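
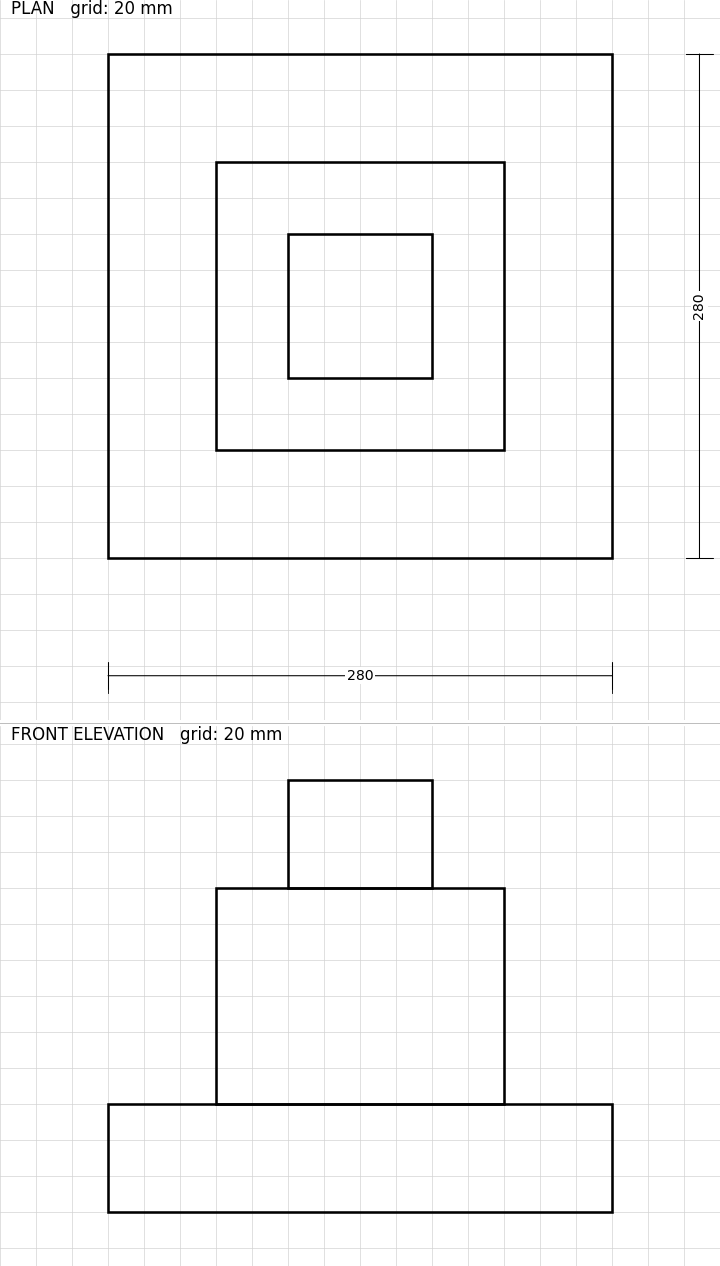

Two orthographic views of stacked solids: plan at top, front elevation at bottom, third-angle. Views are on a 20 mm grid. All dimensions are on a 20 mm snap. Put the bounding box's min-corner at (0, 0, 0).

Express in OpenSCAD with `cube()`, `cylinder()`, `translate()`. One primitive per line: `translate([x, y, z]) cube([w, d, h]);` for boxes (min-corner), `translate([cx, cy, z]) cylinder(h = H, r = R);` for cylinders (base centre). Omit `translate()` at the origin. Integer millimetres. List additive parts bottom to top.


cube([280, 280, 60]);
translate([60, 60, 60]) cube([160, 160, 120]);
translate([100, 100, 180]) cube([80, 80, 60]);


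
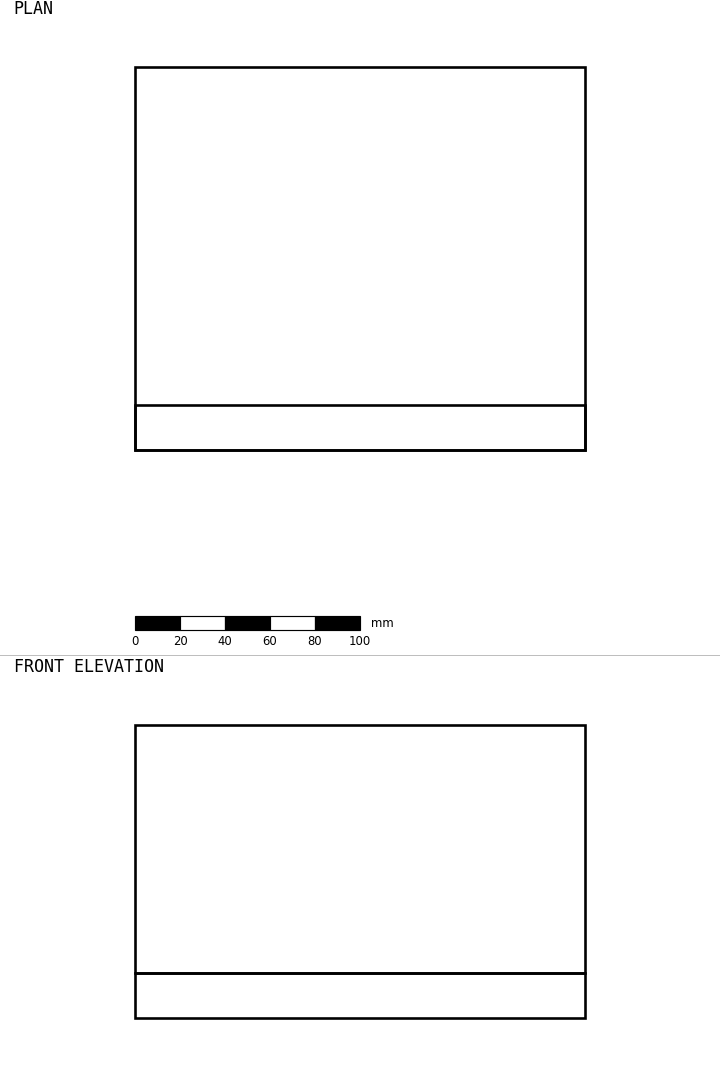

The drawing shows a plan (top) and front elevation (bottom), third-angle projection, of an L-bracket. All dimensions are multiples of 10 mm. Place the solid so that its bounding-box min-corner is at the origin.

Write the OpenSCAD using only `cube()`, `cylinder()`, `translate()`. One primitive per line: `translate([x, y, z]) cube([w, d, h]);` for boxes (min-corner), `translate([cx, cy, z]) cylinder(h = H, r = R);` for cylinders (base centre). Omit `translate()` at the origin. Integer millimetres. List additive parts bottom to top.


cube([200, 170, 20]);
translate([0, 0, 20]) cube([200, 20, 110]);


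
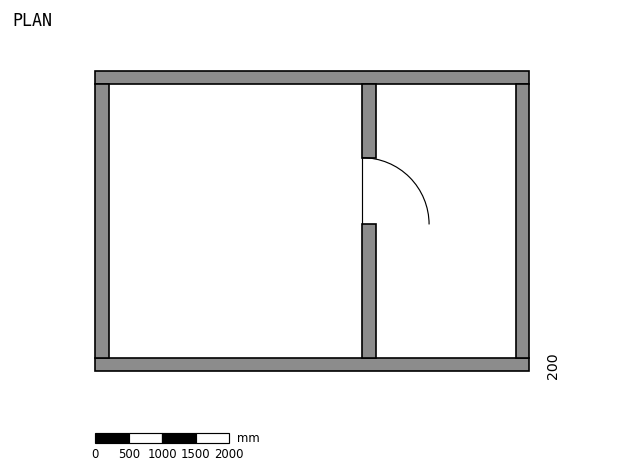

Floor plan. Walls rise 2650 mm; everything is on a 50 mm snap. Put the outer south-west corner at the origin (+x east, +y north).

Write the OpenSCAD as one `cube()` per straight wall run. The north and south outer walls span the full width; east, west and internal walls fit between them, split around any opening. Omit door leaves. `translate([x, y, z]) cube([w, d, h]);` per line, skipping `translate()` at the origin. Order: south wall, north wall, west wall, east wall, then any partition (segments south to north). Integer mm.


cube([6500, 200, 2650]);
translate([0, 4300, 0]) cube([6500, 200, 2650]);
translate([0, 200, 0]) cube([200, 4100, 2650]);
translate([6300, 200, 0]) cube([200, 4100, 2650]);
translate([4000, 200, 0]) cube([200, 2000, 2650]);
translate([4000, 3200, 0]) cube([200, 1100, 2650]);


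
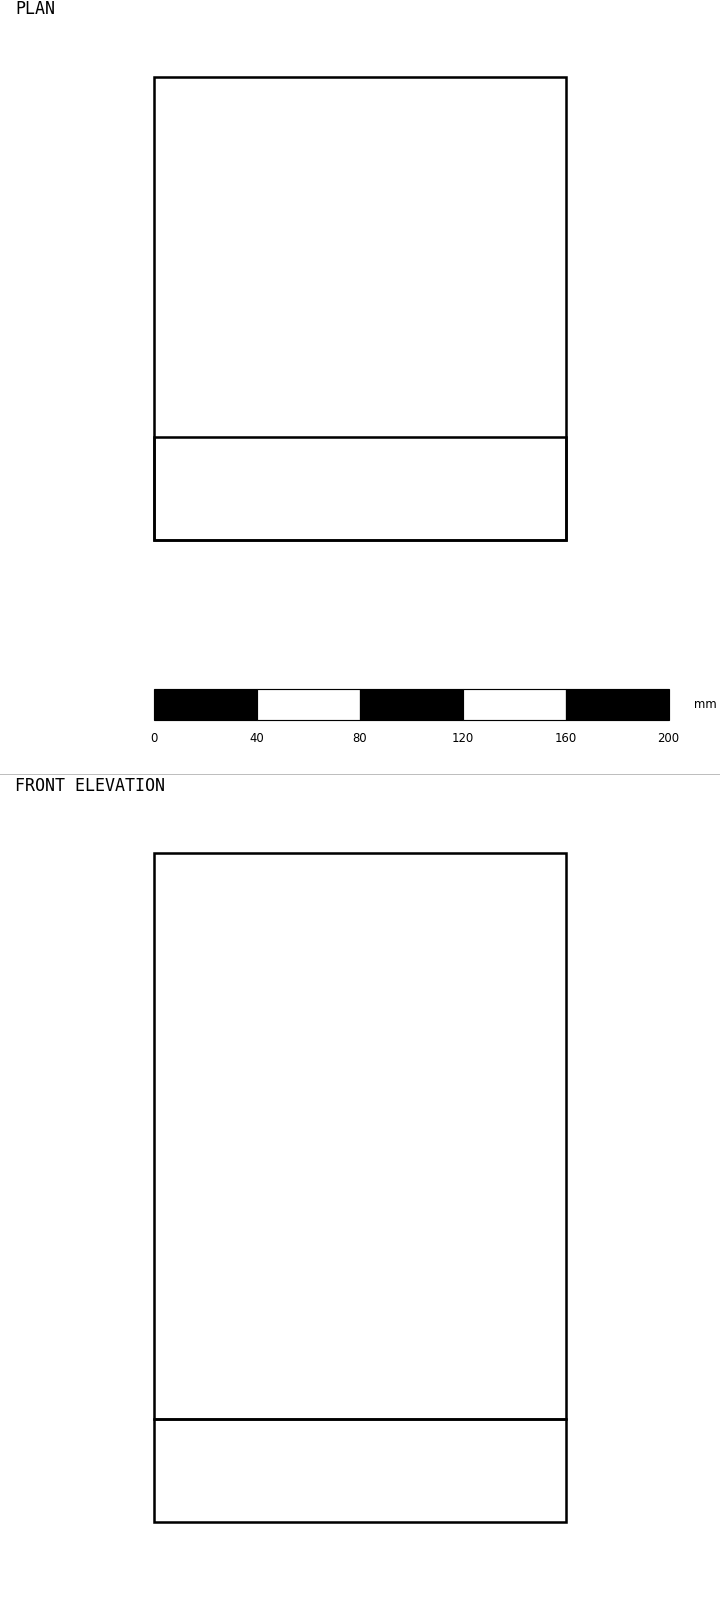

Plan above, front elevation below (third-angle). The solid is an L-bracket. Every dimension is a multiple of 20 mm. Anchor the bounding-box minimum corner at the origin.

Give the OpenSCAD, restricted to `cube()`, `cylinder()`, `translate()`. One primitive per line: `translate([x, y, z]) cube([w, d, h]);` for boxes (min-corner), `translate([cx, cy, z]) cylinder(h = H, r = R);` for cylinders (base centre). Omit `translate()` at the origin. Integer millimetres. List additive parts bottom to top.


cube([160, 180, 40]);
translate([0, 0, 40]) cube([160, 40, 220]);


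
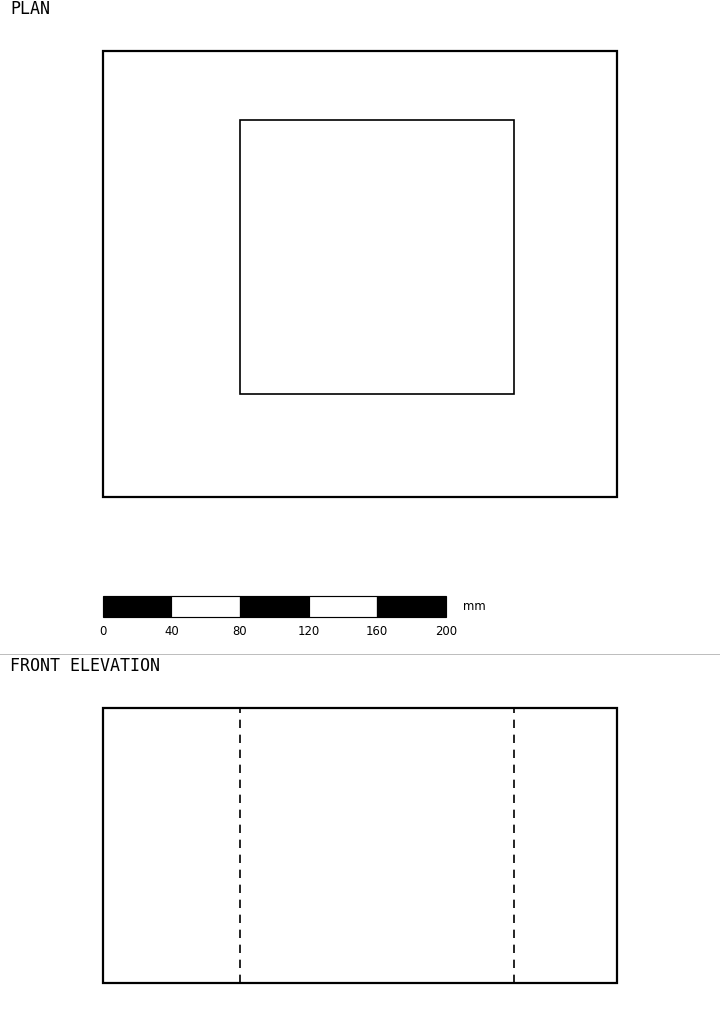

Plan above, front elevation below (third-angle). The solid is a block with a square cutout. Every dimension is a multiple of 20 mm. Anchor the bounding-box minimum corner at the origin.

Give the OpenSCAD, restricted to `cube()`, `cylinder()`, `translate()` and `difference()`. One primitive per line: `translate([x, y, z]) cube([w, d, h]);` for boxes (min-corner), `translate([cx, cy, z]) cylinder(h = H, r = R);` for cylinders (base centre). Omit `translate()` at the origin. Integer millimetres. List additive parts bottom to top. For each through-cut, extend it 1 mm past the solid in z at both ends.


difference() {
  cube([300, 260, 160]);
  translate([80, 60, -1]) cube([160, 160, 162]);
}


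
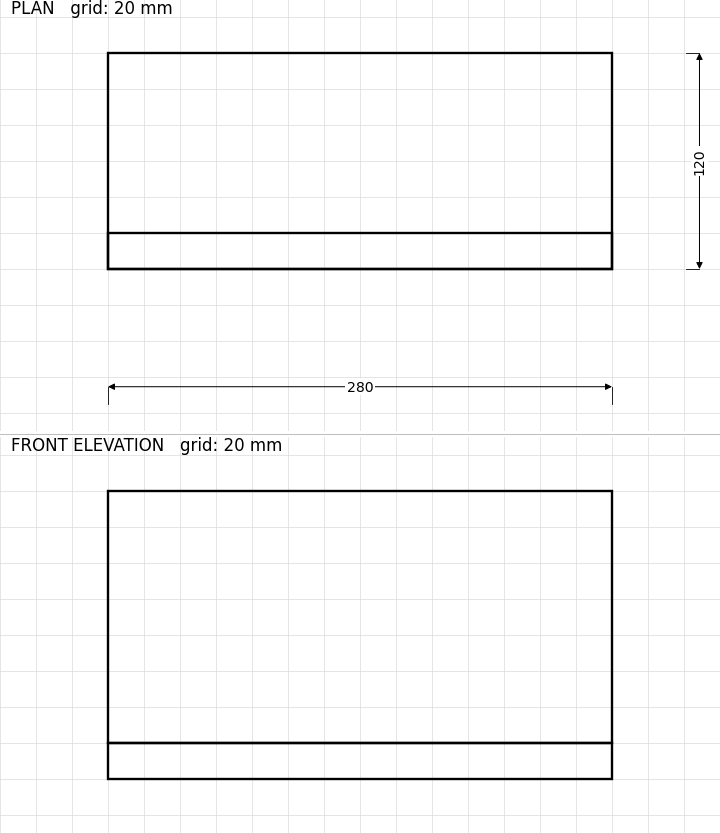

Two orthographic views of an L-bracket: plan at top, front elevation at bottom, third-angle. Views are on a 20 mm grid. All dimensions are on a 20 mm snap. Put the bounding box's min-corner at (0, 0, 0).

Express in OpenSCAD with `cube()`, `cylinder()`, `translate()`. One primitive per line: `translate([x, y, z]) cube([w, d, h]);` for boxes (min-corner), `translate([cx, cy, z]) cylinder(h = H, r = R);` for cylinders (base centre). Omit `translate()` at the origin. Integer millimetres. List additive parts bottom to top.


cube([280, 120, 20]);
translate([0, 0, 20]) cube([280, 20, 140]);


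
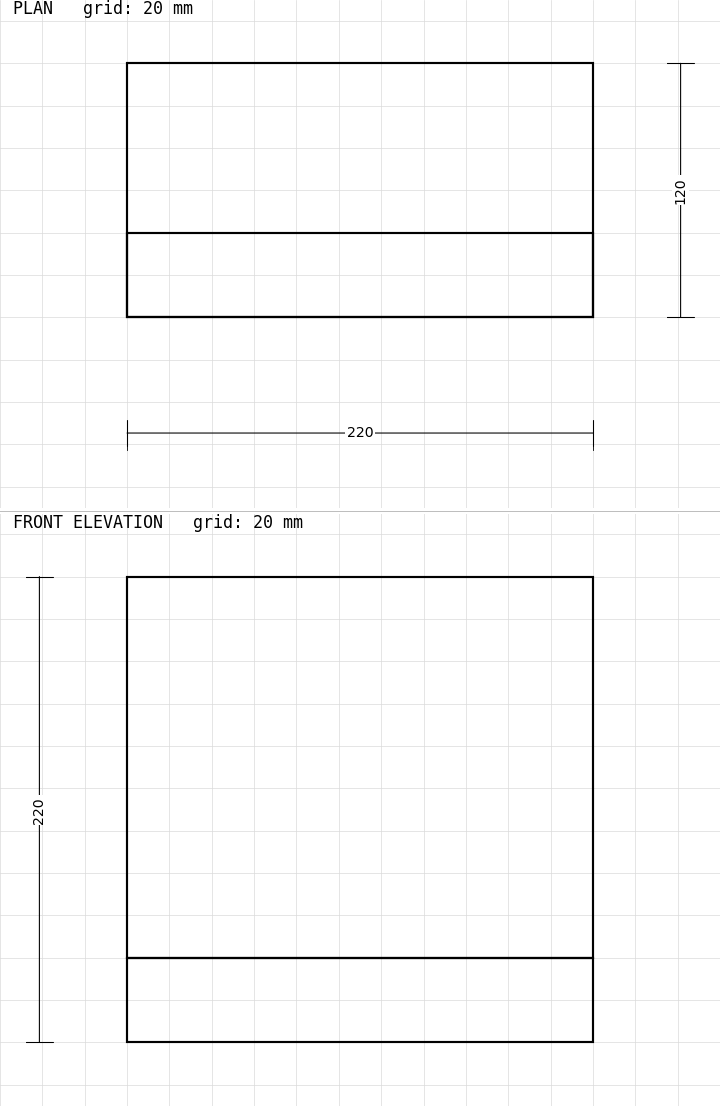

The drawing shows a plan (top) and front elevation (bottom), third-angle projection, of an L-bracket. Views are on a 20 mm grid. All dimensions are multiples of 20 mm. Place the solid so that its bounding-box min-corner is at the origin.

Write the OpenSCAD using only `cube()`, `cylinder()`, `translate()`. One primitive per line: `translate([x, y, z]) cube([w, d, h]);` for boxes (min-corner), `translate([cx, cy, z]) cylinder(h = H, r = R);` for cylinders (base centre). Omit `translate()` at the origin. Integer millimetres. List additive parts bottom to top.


cube([220, 120, 40]);
translate([0, 0, 40]) cube([220, 40, 180]);


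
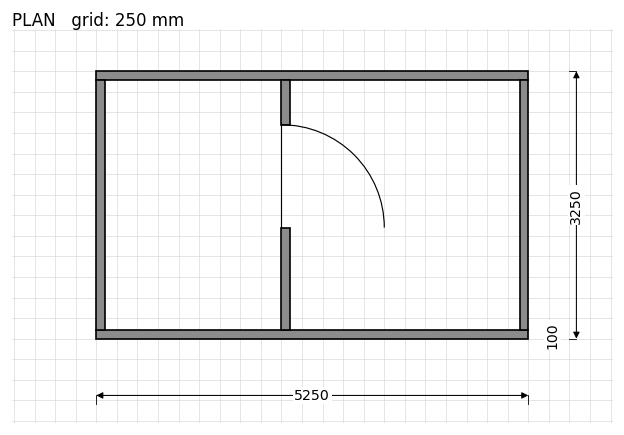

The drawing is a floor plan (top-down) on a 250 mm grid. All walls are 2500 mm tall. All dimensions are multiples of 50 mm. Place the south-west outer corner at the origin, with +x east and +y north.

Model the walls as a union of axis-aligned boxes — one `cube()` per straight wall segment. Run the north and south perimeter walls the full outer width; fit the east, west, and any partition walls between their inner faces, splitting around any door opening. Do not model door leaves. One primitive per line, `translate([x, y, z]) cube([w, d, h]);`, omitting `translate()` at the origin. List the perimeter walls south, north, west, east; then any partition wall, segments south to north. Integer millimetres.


cube([5250, 100, 2500]);
translate([0, 3150, 0]) cube([5250, 100, 2500]);
translate([0, 100, 0]) cube([100, 3050, 2500]);
translate([5150, 100, 0]) cube([100, 3050, 2500]);
translate([2250, 100, 0]) cube([100, 1250, 2500]);
translate([2250, 2600, 0]) cube([100, 550, 2500]);


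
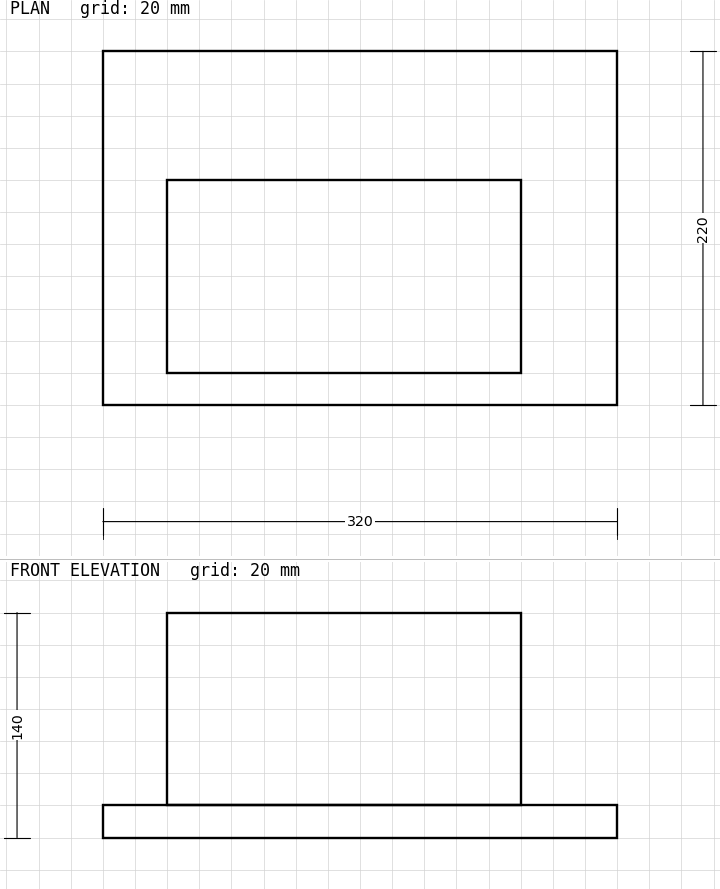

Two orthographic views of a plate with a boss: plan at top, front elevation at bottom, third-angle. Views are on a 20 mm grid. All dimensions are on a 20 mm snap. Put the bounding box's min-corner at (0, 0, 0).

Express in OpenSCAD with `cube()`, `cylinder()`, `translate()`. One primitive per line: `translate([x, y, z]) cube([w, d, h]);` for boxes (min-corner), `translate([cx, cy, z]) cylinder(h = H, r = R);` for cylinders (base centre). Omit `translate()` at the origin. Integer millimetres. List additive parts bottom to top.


cube([320, 220, 20]);
translate([40, 20, 20]) cube([220, 120, 120]);


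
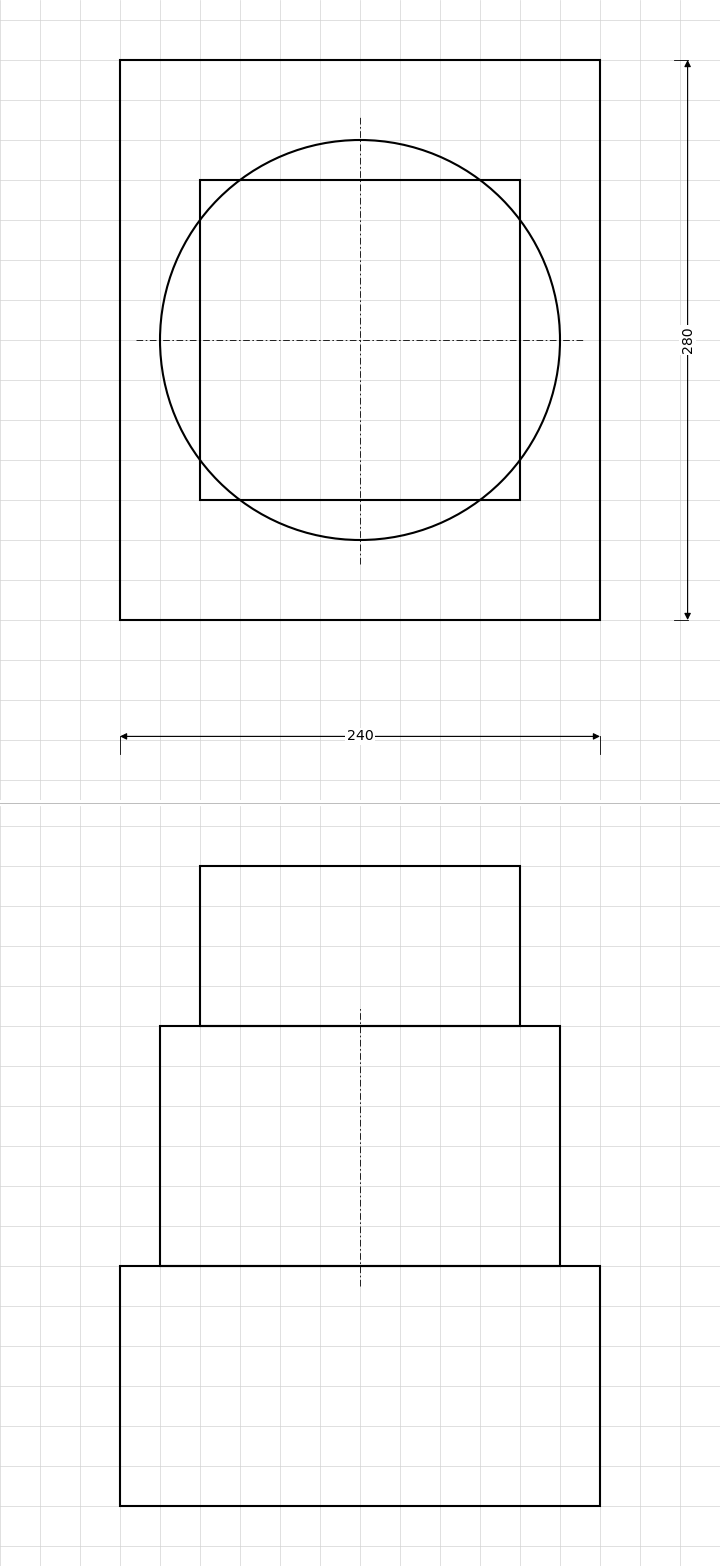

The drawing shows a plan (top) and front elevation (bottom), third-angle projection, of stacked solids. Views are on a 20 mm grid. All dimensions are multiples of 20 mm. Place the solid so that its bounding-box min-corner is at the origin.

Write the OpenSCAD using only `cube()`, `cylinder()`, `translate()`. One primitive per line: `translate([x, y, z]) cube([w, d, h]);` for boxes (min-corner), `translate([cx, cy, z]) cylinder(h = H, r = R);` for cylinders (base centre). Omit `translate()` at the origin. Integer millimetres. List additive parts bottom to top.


cube([240, 280, 120]);
translate([120, 140, 120]) cylinder(h = 120, r = 100);
translate([40, 60, 240]) cube([160, 160, 80]);


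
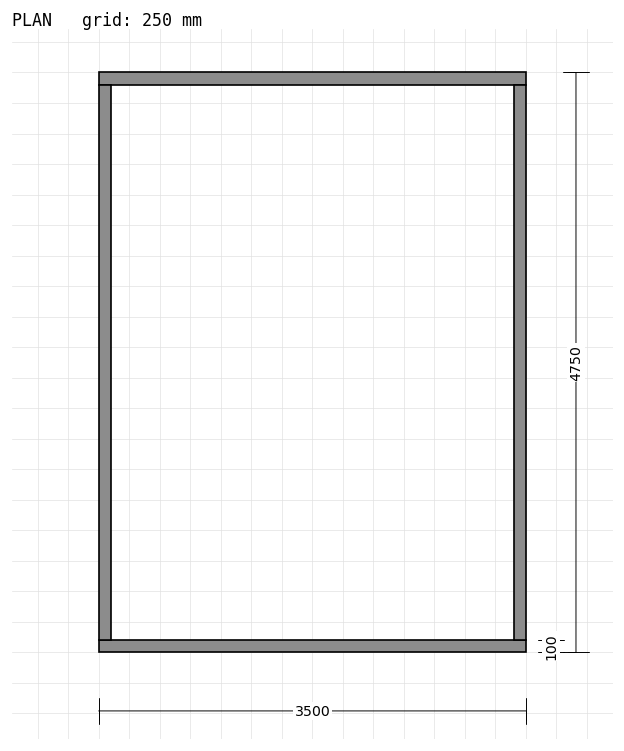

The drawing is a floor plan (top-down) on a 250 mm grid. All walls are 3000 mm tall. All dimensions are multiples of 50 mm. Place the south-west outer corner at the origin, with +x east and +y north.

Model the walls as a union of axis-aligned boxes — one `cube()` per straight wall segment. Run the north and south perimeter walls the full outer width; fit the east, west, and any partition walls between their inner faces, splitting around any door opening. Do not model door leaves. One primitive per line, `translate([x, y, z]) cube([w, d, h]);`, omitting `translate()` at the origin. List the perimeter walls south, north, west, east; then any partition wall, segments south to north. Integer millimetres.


cube([3500, 100, 3000]);
translate([0, 4650, 0]) cube([3500, 100, 3000]);
translate([0, 100, 0]) cube([100, 4550, 3000]);
translate([3400, 100, 0]) cube([100, 4550, 3000]);


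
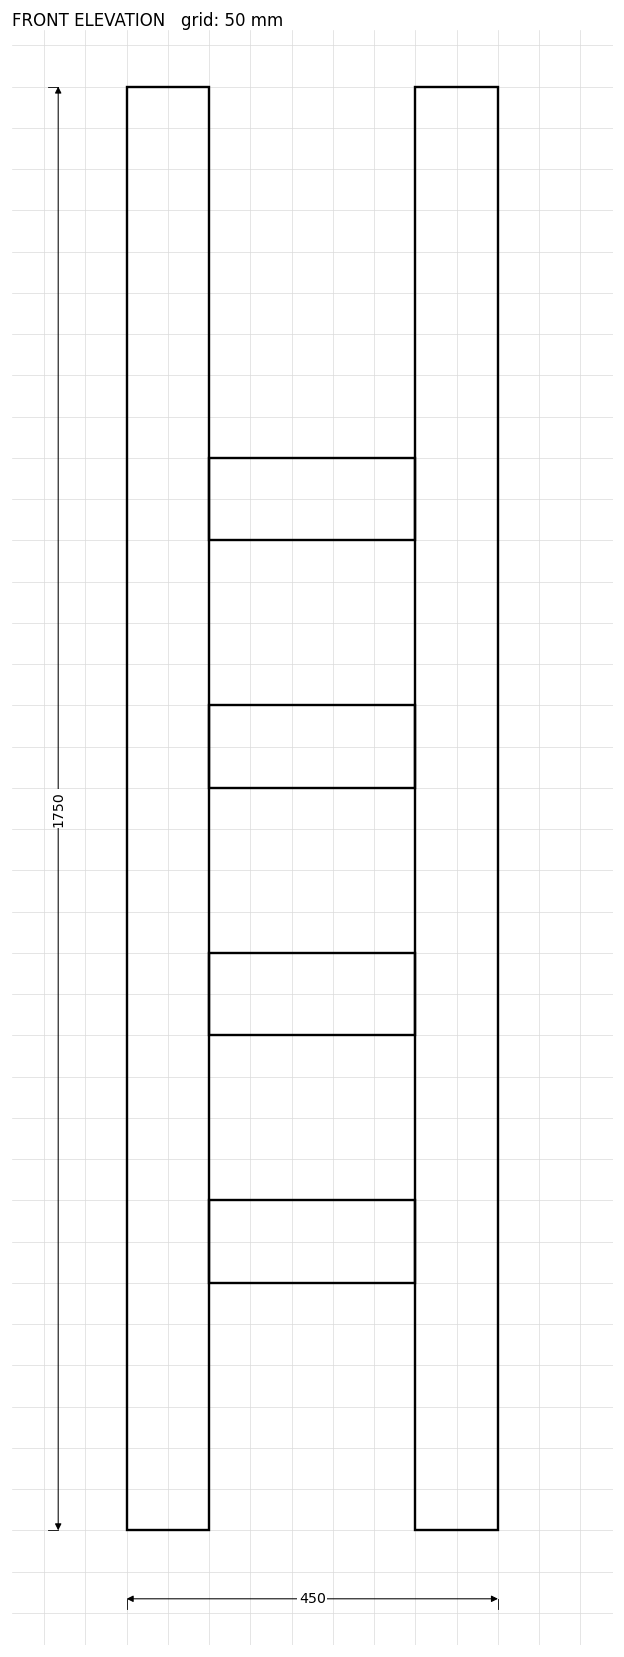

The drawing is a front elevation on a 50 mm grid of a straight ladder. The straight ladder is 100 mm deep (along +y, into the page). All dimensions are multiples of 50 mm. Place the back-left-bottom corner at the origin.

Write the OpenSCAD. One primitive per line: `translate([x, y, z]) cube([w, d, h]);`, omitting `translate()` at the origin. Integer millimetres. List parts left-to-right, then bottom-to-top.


cube([100, 100, 1750]);
translate([100, 0, 300]) cube([250, 100, 100]);
translate([100, 0, 600]) cube([250, 100, 100]);
translate([100, 0, 900]) cube([250, 100, 100]);
translate([100, 0, 1200]) cube([250, 100, 100]);
translate([350, 0, 0]) cube([100, 100, 1750]);


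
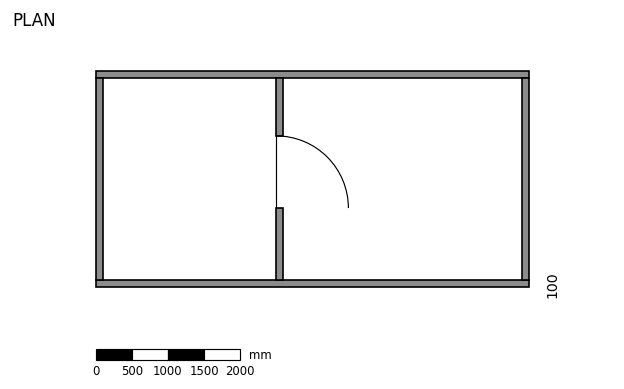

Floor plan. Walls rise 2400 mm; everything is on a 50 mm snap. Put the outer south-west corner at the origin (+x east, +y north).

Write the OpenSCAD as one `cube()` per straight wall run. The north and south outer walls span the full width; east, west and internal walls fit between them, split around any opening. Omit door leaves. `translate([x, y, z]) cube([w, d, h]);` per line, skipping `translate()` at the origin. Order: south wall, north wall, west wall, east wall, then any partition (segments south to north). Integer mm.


cube([6000, 100, 2400]);
translate([0, 2900, 0]) cube([6000, 100, 2400]);
translate([0, 100, 0]) cube([100, 2800, 2400]);
translate([5900, 100, 0]) cube([100, 2800, 2400]);
translate([2500, 100, 0]) cube([100, 1000, 2400]);
translate([2500, 2100, 0]) cube([100, 800, 2400]);


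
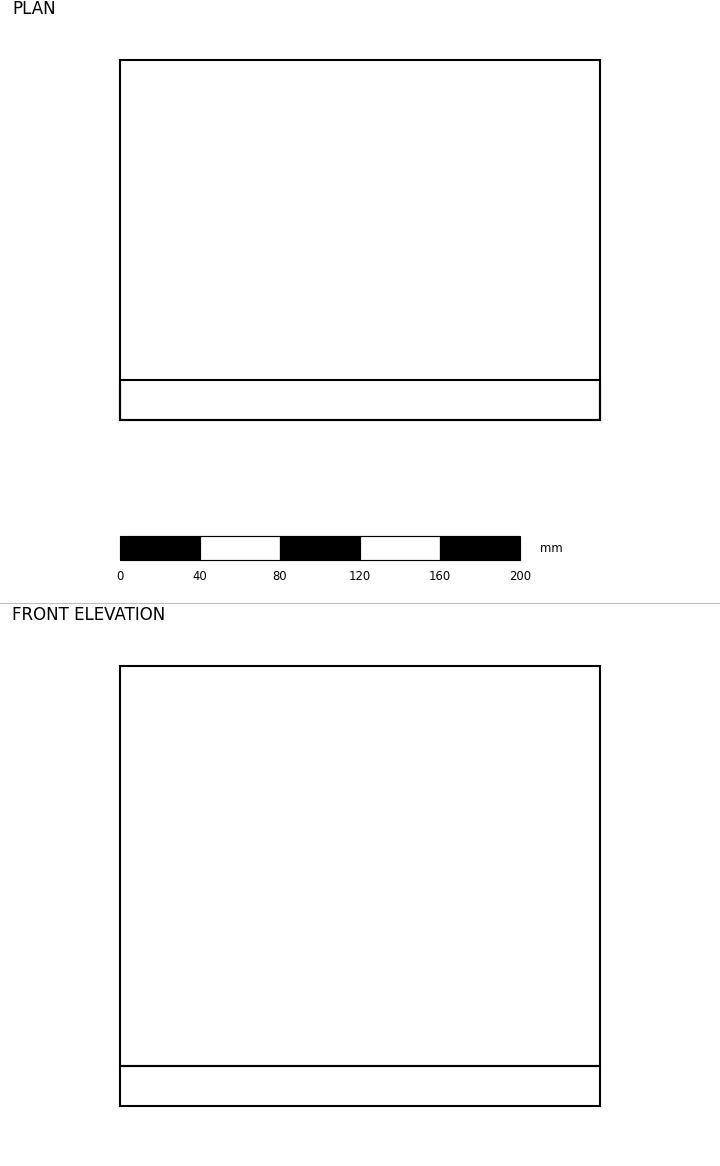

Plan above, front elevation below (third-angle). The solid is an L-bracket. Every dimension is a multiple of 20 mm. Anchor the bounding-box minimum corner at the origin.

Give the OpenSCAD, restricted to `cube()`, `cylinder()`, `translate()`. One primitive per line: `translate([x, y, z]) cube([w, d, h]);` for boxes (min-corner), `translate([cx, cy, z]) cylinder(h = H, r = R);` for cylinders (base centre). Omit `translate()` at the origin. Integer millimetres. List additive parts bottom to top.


cube([240, 180, 20]);
translate([0, 0, 20]) cube([240, 20, 200]);


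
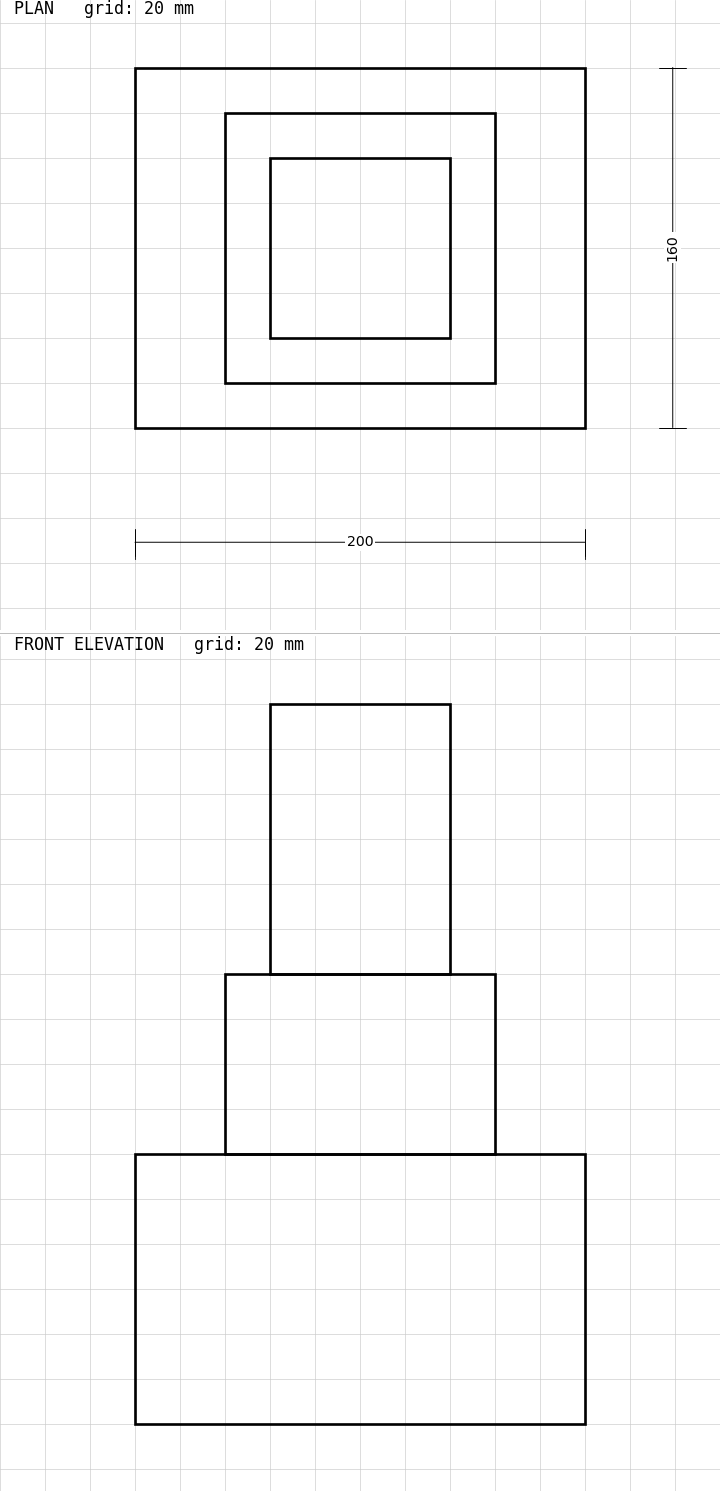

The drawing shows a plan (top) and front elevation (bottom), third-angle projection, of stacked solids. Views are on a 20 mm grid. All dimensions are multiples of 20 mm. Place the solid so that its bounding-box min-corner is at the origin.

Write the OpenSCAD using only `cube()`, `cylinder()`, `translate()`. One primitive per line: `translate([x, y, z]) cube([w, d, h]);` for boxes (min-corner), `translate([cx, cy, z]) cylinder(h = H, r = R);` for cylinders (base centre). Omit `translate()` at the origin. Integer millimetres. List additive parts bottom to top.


cube([200, 160, 120]);
translate([40, 20, 120]) cube([120, 120, 80]);
translate([60, 40, 200]) cube([80, 80, 120]);


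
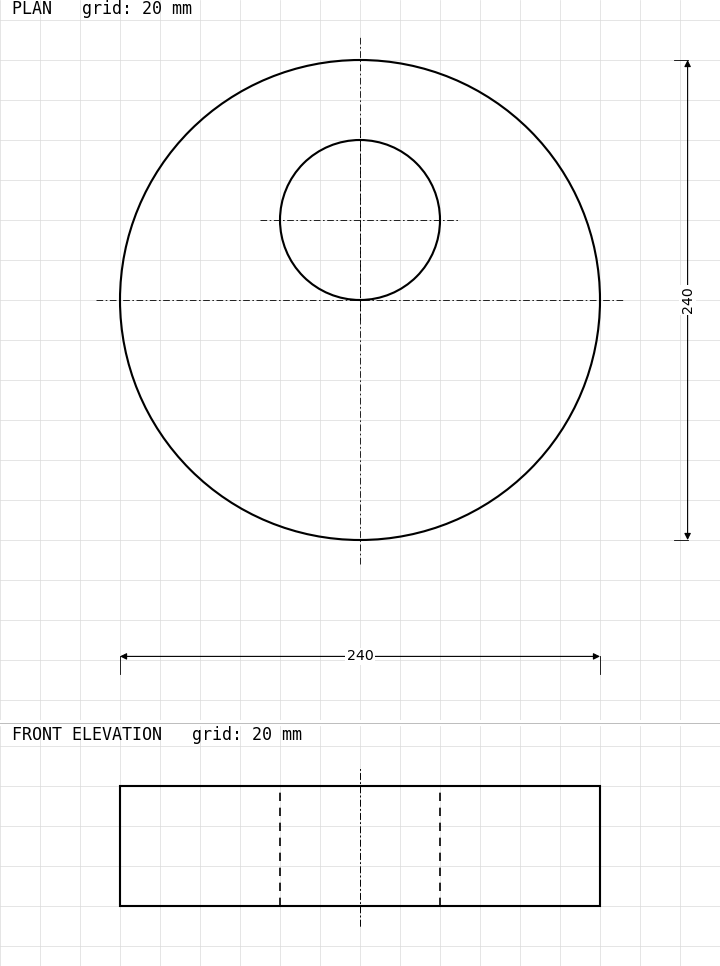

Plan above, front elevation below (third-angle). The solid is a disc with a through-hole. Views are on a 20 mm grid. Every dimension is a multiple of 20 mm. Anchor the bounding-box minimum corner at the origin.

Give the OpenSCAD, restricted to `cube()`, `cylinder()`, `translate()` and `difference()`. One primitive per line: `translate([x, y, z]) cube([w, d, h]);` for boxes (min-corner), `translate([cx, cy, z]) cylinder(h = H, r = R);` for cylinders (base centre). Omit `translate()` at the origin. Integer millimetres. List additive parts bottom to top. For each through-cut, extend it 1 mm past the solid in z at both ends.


difference() {
  translate([120, 120, 0]) cylinder(h = 60, r = 120);
  translate([120, 160, -1]) cylinder(h = 62, r = 40);
}


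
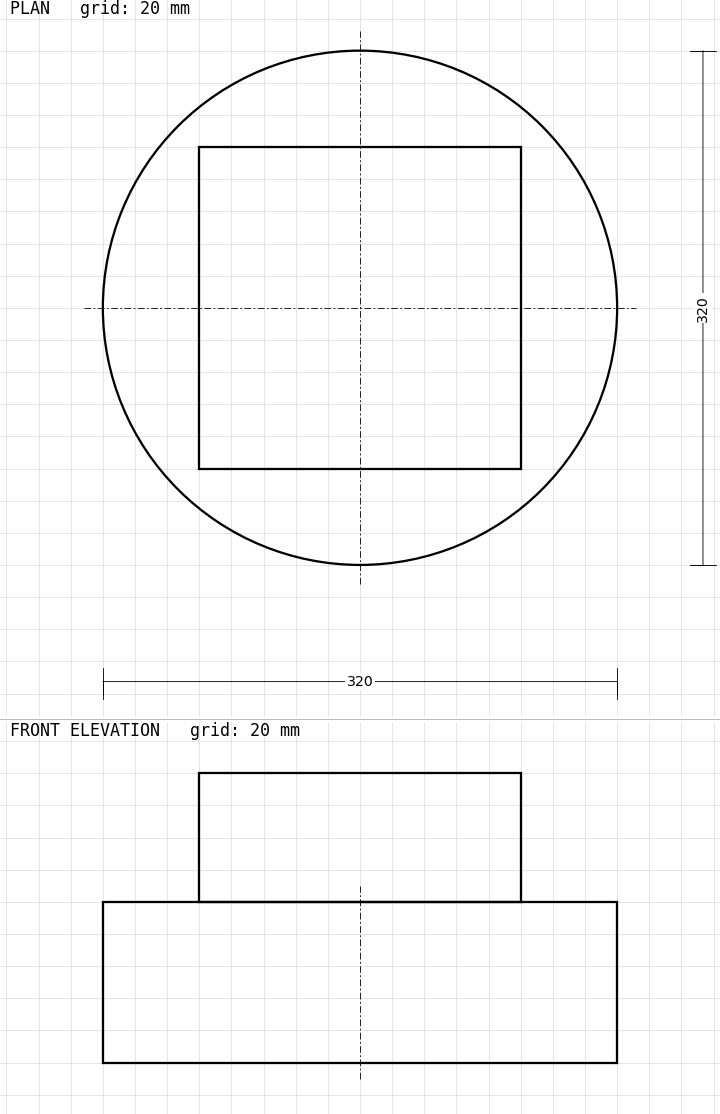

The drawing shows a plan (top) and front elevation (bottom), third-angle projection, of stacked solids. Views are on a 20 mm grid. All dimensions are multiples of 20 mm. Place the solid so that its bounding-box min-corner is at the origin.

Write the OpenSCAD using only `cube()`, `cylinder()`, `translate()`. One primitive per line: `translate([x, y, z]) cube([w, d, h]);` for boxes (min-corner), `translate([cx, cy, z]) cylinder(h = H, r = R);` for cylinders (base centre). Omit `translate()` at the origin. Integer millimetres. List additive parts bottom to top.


translate([160, 160, 0]) cylinder(h = 100, r = 160);
translate([60, 60, 100]) cube([200, 200, 80]);


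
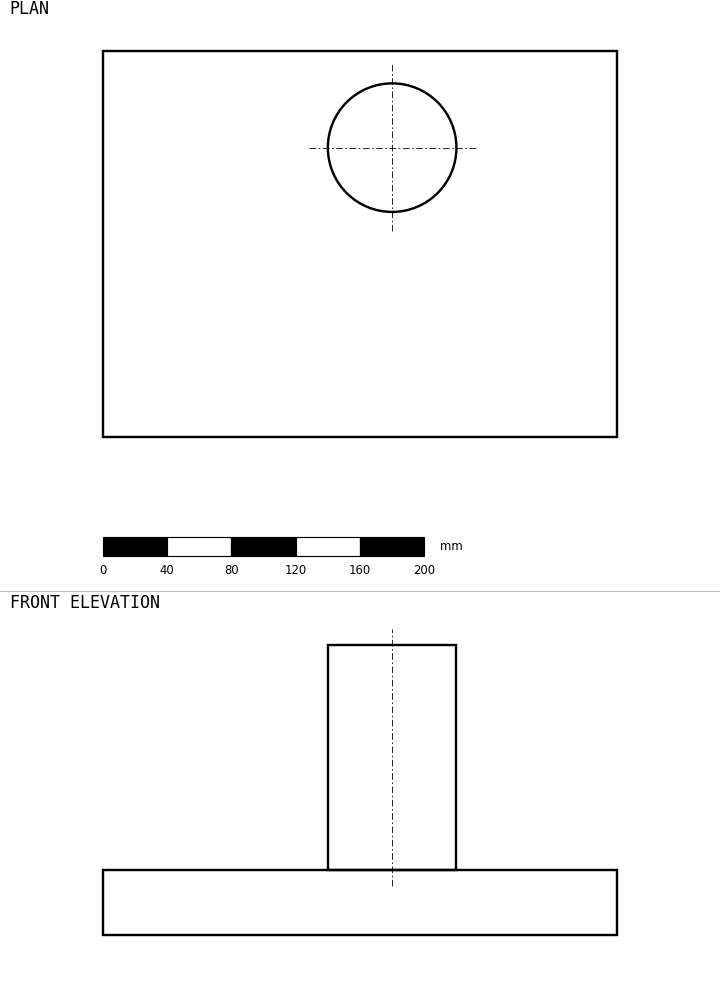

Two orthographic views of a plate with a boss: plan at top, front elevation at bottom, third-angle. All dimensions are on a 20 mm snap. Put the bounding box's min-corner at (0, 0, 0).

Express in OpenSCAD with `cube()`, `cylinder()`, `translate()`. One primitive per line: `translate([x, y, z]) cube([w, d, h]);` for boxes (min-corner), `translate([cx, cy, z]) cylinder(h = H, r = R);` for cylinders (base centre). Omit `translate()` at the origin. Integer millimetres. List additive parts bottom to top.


cube([320, 240, 40]);
translate([180, 180, 40]) cylinder(h = 140, r = 40);


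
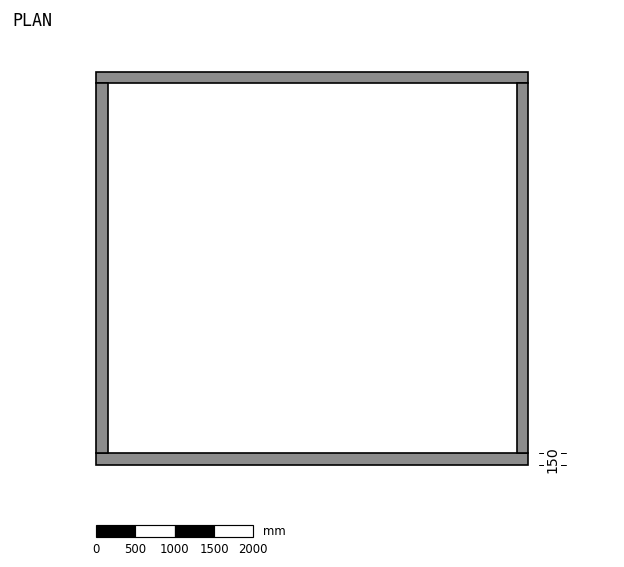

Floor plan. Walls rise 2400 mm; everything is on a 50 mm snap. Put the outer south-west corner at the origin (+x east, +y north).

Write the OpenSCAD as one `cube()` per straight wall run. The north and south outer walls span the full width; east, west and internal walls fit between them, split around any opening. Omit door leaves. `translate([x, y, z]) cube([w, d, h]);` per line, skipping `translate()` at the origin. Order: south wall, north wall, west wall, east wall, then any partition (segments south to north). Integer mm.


cube([5500, 150, 2400]);
translate([0, 4850, 0]) cube([5500, 150, 2400]);
translate([0, 150, 0]) cube([150, 4700, 2400]);
translate([5350, 150, 0]) cube([150, 4700, 2400]);


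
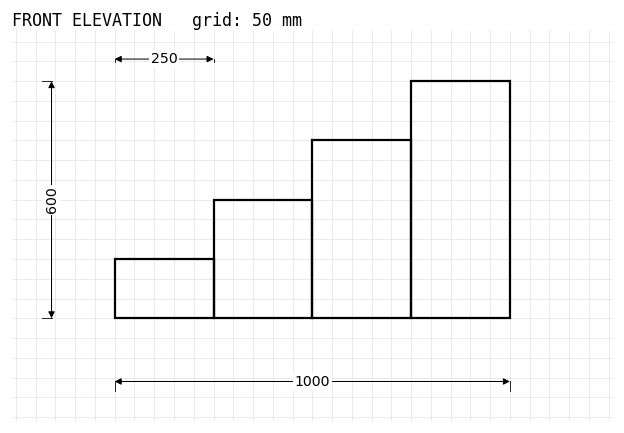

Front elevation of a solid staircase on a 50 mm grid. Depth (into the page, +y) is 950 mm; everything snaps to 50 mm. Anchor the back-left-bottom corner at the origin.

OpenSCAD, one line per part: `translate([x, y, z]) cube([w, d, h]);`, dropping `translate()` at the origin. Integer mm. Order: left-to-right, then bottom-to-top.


cube([250, 950, 150]);
translate([250, 0, 0]) cube([250, 950, 300]);
translate([500, 0, 0]) cube([250, 950, 450]);
translate([750, 0, 0]) cube([250, 950, 600]);


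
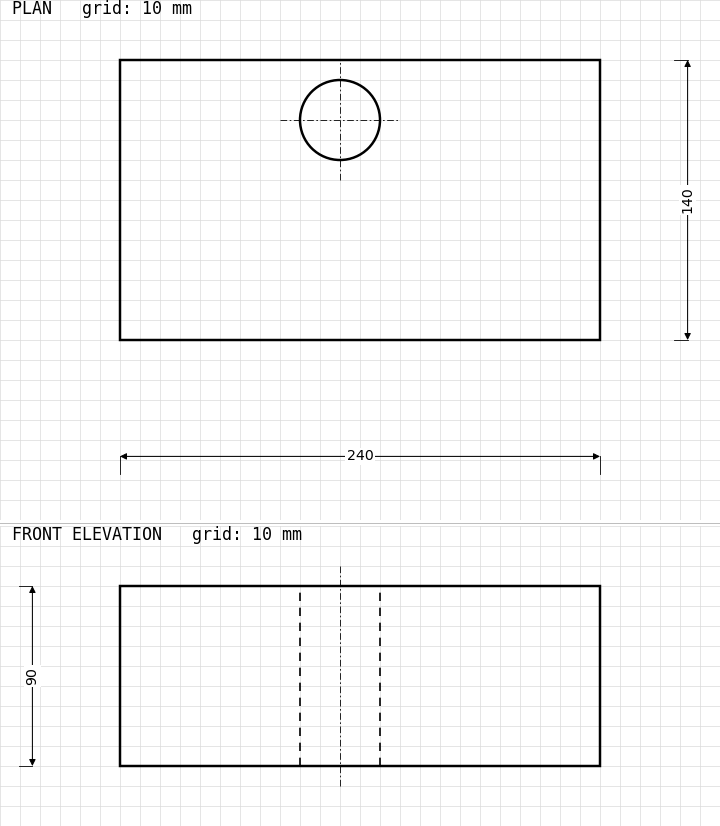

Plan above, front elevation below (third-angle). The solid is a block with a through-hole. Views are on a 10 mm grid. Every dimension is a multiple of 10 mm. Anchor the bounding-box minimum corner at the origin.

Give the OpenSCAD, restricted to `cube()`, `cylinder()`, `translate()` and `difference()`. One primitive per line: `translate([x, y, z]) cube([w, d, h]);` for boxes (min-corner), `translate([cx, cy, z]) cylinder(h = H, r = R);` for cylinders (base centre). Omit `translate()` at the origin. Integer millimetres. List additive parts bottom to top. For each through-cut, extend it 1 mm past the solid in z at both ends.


difference() {
  cube([240, 140, 90]);
  translate([110, 110, -1]) cylinder(h = 92, r = 20);
}


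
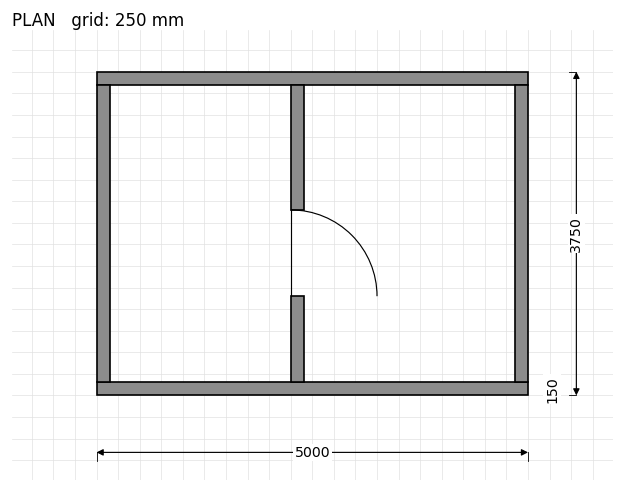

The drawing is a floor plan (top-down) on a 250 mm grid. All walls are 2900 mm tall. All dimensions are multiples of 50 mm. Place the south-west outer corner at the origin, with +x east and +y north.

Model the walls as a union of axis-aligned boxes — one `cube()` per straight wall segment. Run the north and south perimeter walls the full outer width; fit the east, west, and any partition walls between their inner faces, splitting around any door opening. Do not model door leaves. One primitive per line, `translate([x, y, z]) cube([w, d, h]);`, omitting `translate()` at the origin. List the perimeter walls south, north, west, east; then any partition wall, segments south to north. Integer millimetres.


cube([5000, 150, 2900]);
translate([0, 3600, 0]) cube([5000, 150, 2900]);
translate([0, 150, 0]) cube([150, 3450, 2900]);
translate([4850, 150, 0]) cube([150, 3450, 2900]);
translate([2250, 150, 0]) cube([150, 1000, 2900]);
translate([2250, 2150, 0]) cube([150, 1450, 2900]);


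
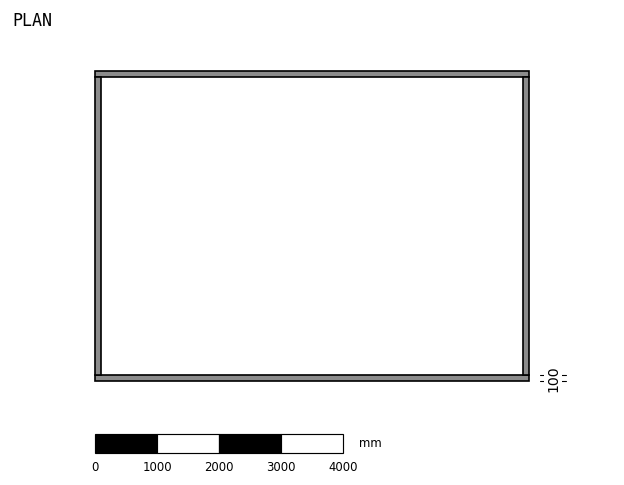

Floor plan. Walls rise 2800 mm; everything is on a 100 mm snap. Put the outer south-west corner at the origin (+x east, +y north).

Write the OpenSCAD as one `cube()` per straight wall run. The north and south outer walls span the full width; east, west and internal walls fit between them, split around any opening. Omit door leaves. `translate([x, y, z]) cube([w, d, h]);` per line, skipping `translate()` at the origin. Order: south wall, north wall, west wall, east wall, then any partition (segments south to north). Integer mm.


cube([7000, 100, 2800]);
translate([0, 4900, 0]) cube([7000, 100, 2800]);
translate([0, 100, 0]) cube([100, 4800, 2800]);
translate([6900, 100, 0]) cube([100, 4800, 2800]);


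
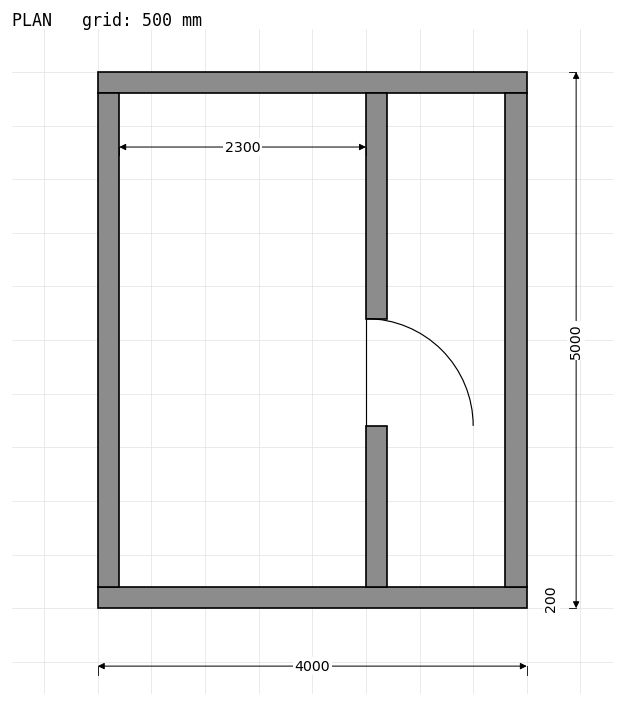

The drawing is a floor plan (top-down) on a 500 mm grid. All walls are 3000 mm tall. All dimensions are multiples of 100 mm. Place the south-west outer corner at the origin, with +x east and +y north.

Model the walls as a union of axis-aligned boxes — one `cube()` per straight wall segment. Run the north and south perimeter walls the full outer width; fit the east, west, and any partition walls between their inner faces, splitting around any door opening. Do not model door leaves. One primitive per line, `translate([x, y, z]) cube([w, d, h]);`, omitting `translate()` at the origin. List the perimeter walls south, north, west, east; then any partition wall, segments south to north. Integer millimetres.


cube([4000, 200, 3000]);
translate([0, 4800, 0]) cube([4000, 200, 3000]);
translate([0, 200, 0]) cube([200, 4600, 3000]);
translate([3800, 200, 0]) cube([200, 4600, 3000]);
translate([2500, 200, 0]) cube([200, 1500, 3000]);
translate([2500, 2700, 0]) cube([200, 2100, 3000]);


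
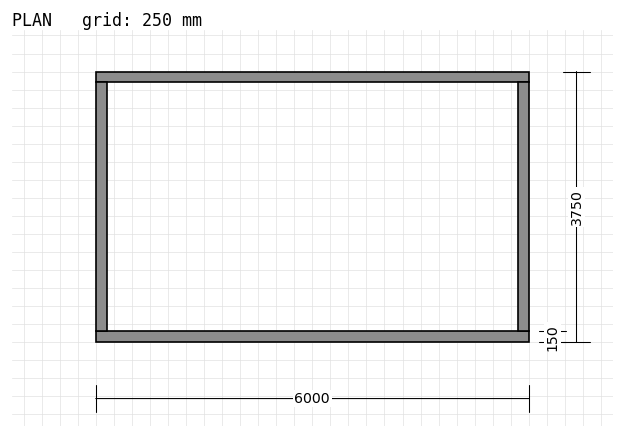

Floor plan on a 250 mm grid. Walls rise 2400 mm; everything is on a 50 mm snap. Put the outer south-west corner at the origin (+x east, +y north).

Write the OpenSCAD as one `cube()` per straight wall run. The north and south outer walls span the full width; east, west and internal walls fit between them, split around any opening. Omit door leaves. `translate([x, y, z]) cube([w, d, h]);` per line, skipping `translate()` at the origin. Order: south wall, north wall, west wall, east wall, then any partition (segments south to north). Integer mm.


cube([6000, 150, 2400]);
translate([0, 3600, 0]) cube([6000, 150, 2400]);
translate([0, 150, 0]) cube([150, 3450, 2400]);
translate([5850, 150, 0]) cube([150, 3450, 2400]);


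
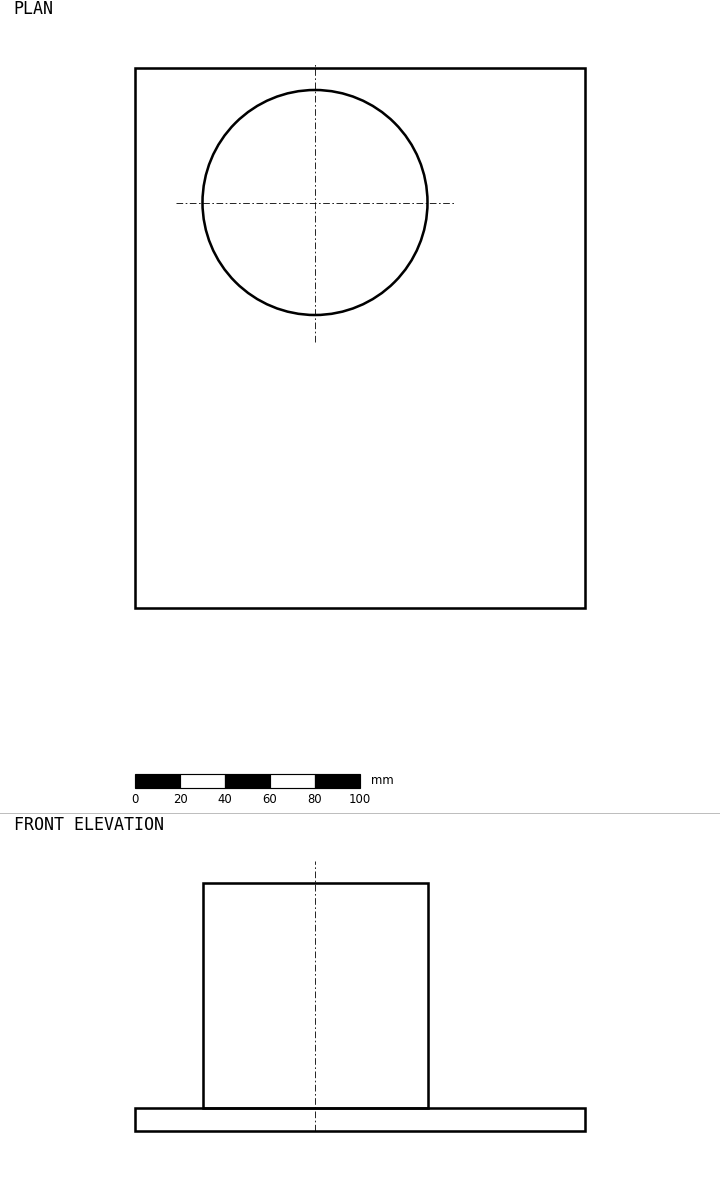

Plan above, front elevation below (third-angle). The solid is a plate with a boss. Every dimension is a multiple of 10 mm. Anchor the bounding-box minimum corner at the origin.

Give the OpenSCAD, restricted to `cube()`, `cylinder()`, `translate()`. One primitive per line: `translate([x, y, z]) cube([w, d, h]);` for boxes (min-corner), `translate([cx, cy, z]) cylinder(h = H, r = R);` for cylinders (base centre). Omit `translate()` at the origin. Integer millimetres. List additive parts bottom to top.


cube([200, 240, 10]);
translate([80, 180, 10]) cylinder(h = 100, r = 50);


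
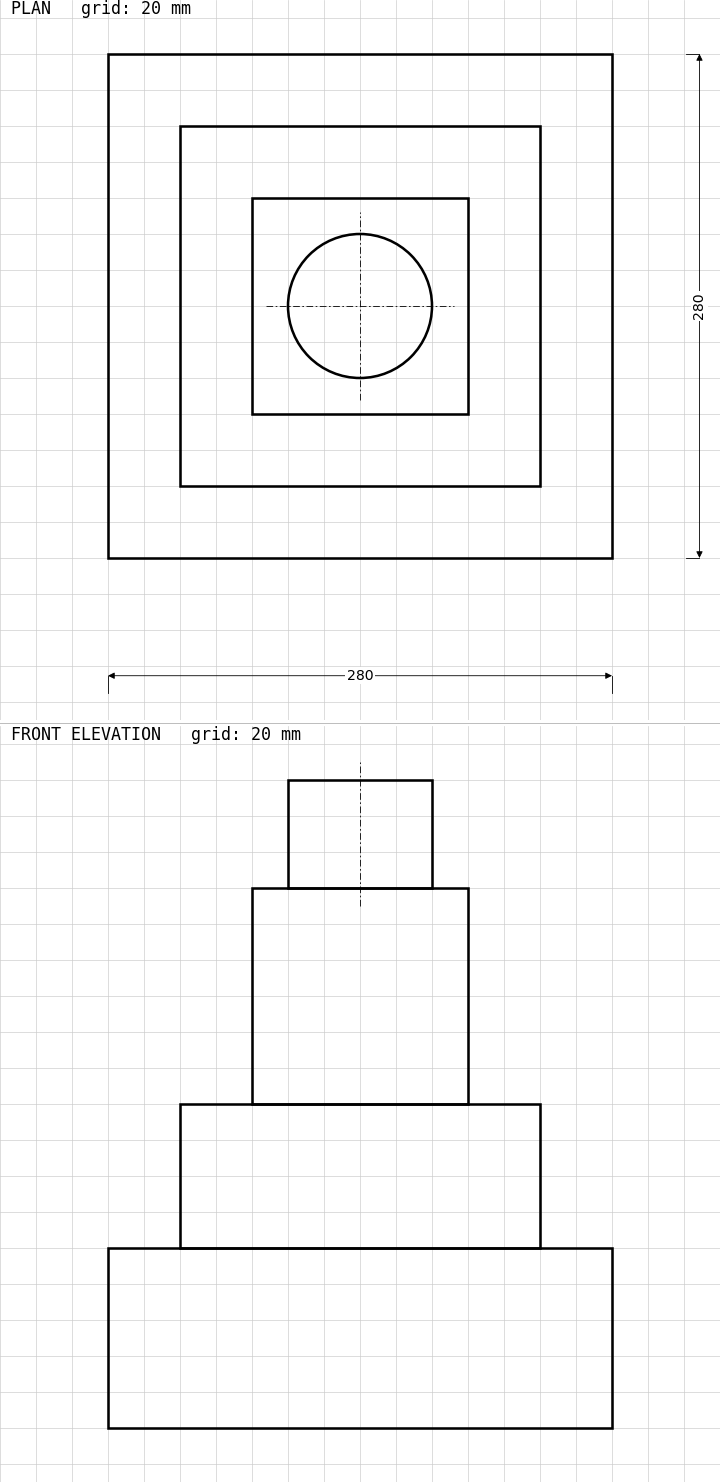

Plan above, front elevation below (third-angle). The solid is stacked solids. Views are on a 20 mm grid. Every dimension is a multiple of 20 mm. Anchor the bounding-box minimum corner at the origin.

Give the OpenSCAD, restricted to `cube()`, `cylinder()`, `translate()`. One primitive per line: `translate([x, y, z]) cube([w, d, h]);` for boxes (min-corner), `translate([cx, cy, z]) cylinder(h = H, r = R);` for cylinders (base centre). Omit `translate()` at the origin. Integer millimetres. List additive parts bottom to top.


cube([280, 280, 100]);
translate([40, 40, 100]) cube([200, 200, 80]);
translate([80, 80, 180]) cube([120, 120, 120]);
translate([140, 140, 300]) cylinder(h = 60, r = 40);


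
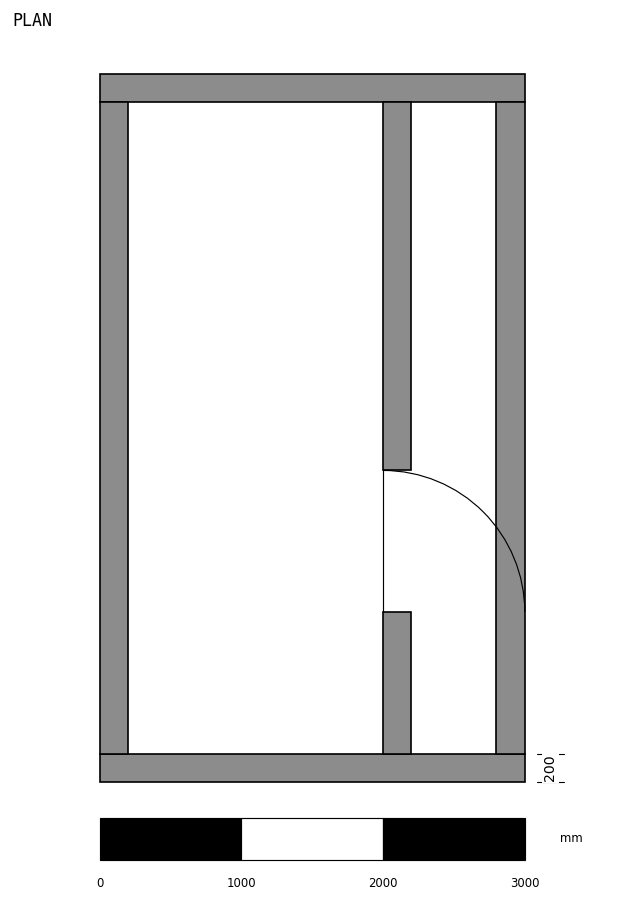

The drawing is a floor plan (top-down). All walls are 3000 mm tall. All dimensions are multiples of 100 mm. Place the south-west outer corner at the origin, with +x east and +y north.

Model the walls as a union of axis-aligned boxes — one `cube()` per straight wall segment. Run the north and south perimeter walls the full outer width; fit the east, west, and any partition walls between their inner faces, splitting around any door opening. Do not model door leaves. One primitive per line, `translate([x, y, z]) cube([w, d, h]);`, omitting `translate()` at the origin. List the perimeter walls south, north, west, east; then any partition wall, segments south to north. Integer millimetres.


cube([3000, 200, 3000]);
translate([0, 4800, 0]) cube([3000, 200, 3000]);
translate([0, 200, 0]) cube([200, 4600, 3000]);
translate([2800, 200, 0]) cube([200, 4600, 3000]);
translate([2000, 200, 0]) cube([200, 1000, 3000]);
translate([2000, 2200, 0]) cube([200, 2600, 3000]);


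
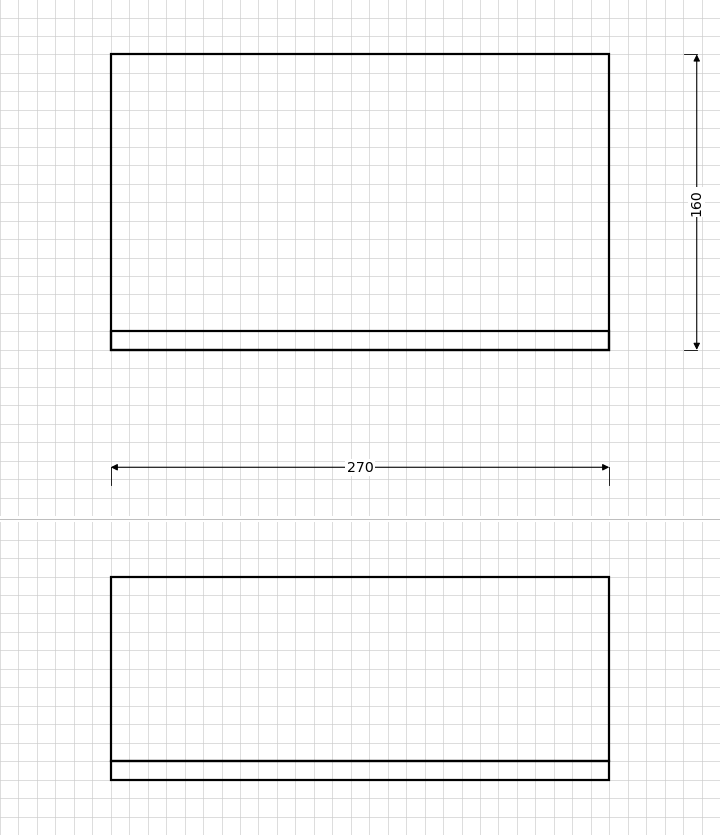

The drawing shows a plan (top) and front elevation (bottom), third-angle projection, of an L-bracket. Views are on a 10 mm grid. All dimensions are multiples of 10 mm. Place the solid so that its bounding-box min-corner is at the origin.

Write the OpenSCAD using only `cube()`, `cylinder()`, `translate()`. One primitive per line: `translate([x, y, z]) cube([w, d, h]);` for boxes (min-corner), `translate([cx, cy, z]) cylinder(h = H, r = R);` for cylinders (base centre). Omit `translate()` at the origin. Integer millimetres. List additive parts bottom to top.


cube([270, 160, 10]);
translate([0, 0, 10]) cube([270, 10, 100]);


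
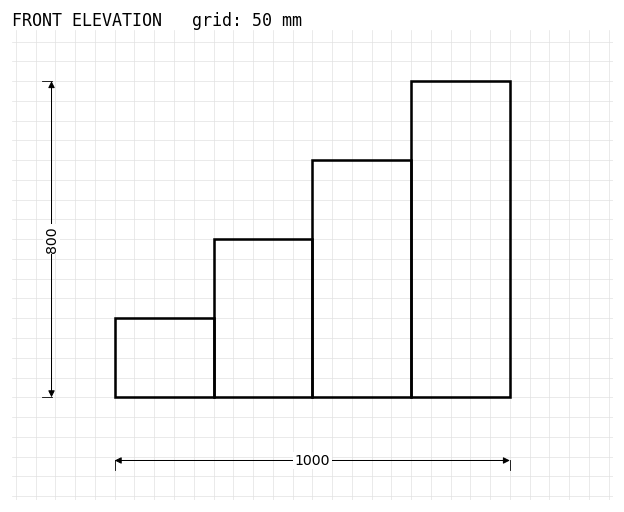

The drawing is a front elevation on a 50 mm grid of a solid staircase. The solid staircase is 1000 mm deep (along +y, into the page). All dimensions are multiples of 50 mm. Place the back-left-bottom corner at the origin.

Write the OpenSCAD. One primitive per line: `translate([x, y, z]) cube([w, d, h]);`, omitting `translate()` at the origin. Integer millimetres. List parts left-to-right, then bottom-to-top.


cube([250, 1000, 200]);
translate([250, 0, 0]) cube([250, 1000, 400]);
translate([500, 0, 0]) cube([250, 1000, 600]);
translate([750, 0, 0]) cube([250, 1000, 800]);


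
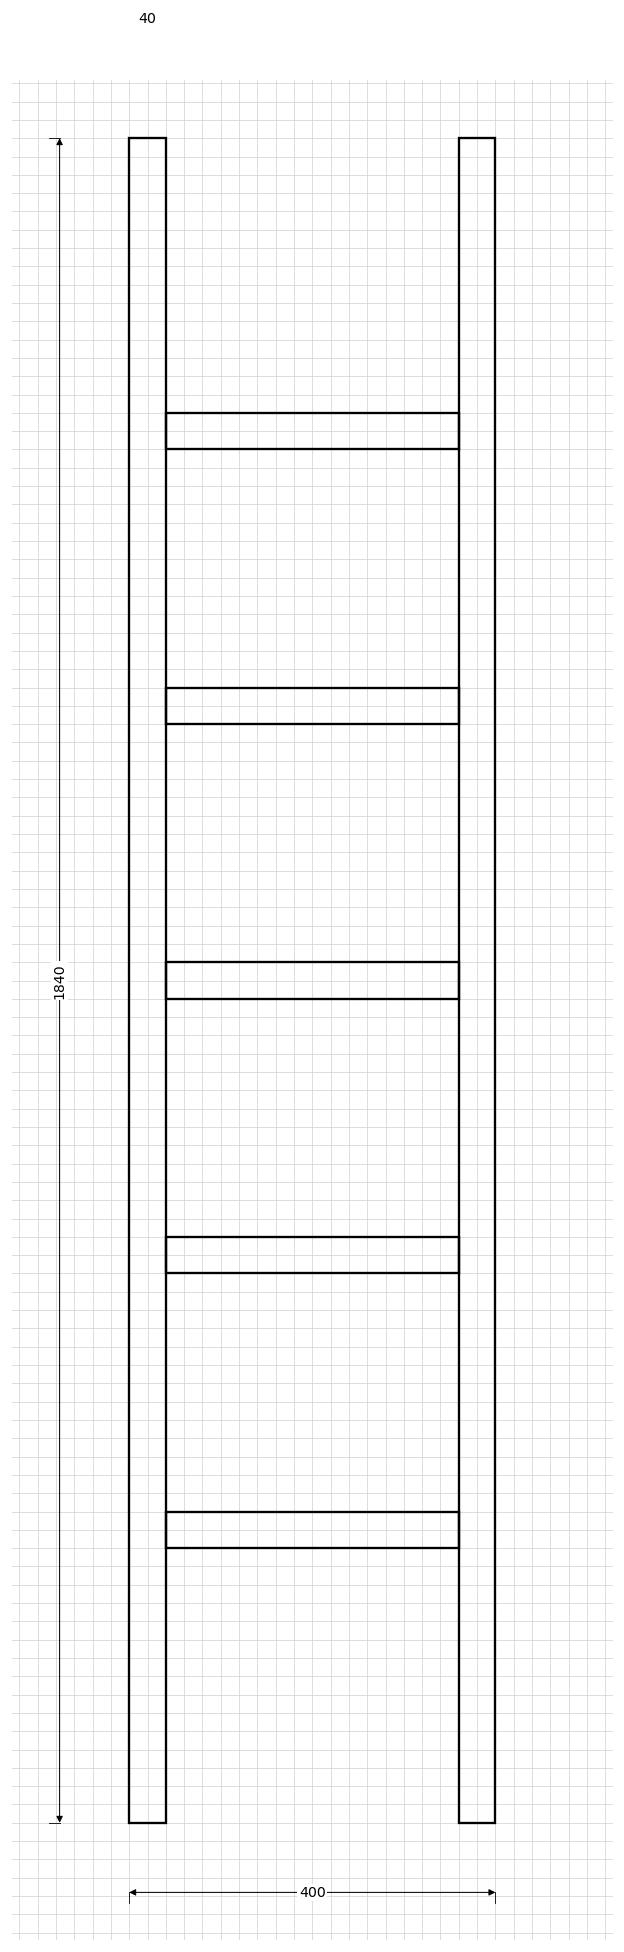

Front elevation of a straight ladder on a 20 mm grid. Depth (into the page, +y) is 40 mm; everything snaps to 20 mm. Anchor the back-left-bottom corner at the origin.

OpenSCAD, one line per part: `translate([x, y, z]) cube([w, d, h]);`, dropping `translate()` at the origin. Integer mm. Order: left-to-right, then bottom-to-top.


cube([40, 40, 1840]);
translate([40, 0, 300]) cube([320, 40, 40]);
translate([40, 0, 600]) cube([320, 40, 40]);
translate([40, 0, 900]) cube([320, 40, 40]);
translate([40, 0, 1200]) cube([320, 40, 40]);
translate([40, 0, 1500]) cube([320, 40, 40]);
translate([360, 0, 0]) cube([40, 40, 1840]);


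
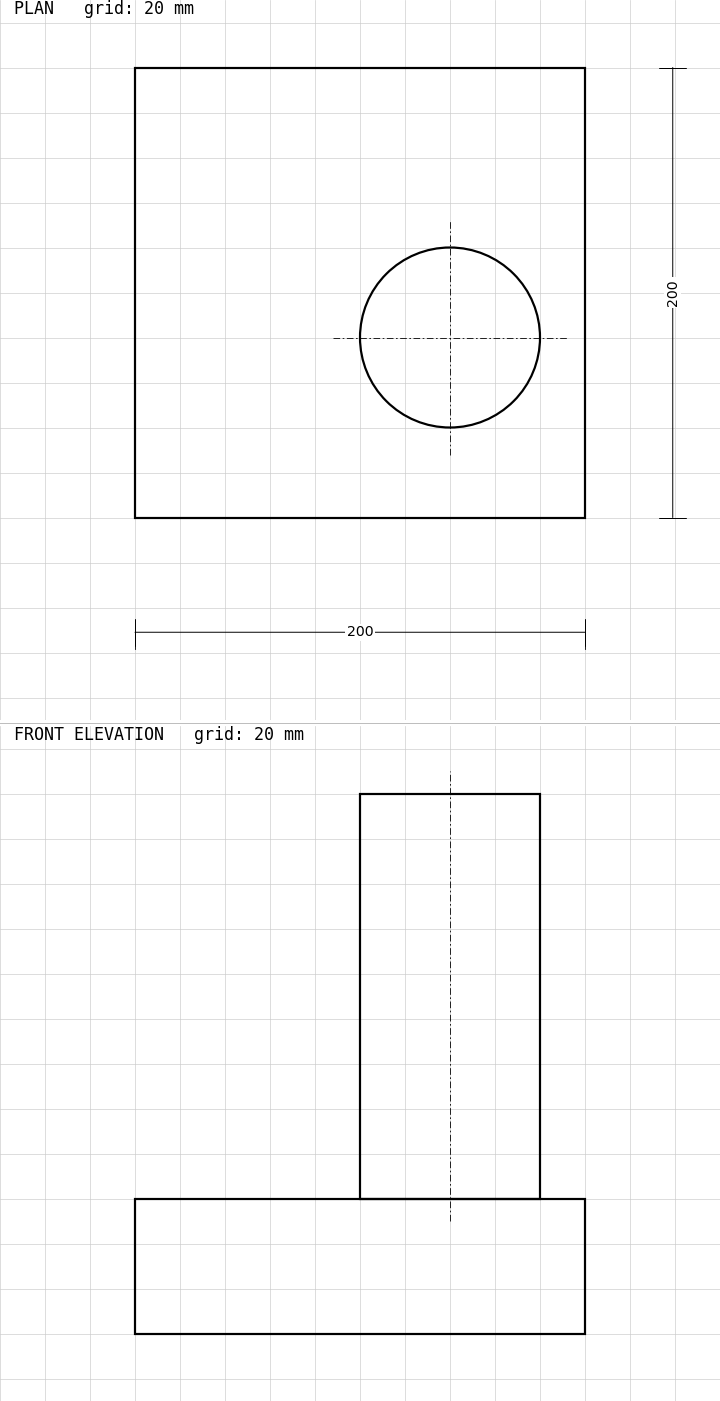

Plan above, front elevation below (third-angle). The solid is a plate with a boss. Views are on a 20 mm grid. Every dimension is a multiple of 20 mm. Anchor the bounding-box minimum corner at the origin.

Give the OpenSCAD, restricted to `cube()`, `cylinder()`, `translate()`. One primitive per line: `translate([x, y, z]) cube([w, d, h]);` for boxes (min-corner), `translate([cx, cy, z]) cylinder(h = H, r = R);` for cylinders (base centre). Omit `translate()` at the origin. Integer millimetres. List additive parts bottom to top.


cube([200, 200, 60]);
translate([140, 80, 60]) cylinder(h = 180, r = 40);


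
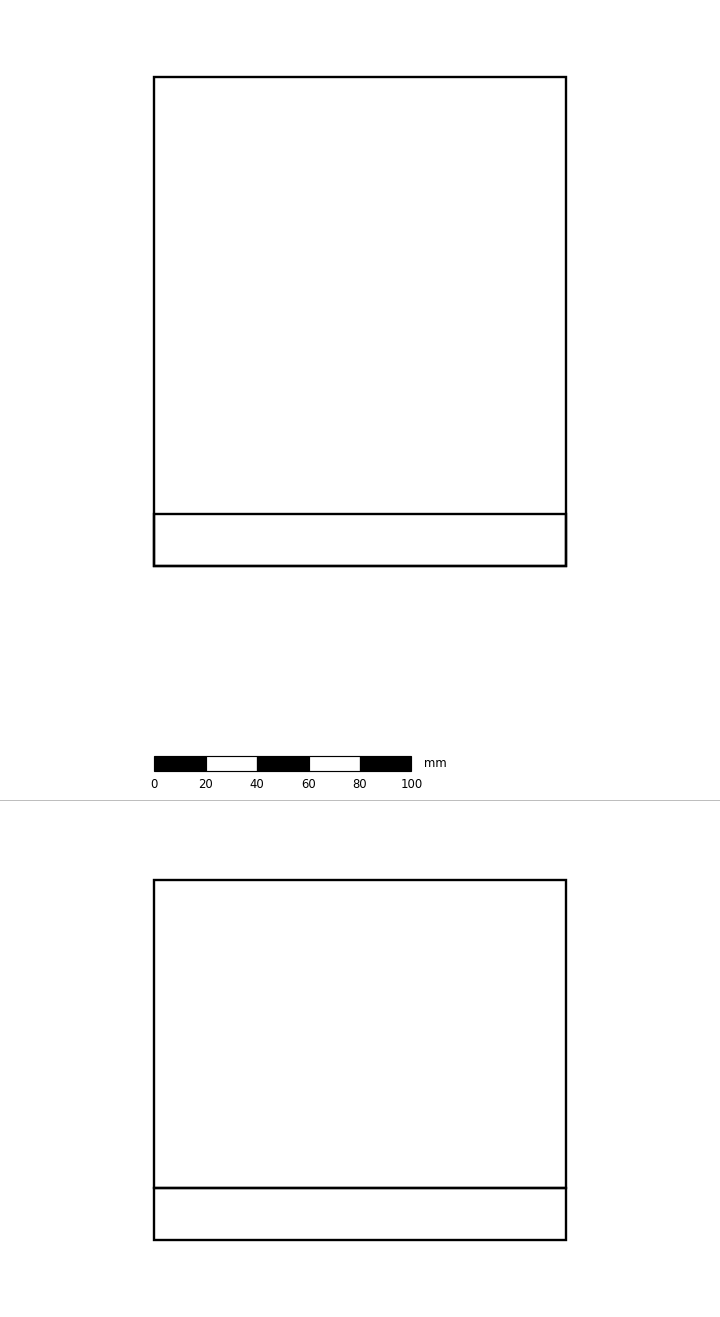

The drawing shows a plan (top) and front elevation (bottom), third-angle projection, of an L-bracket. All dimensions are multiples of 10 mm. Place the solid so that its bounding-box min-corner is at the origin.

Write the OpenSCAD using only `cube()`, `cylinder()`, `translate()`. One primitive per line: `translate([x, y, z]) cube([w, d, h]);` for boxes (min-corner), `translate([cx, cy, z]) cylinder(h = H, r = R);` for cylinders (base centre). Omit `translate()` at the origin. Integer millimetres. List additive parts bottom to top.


cube([160, 190, 20]);
translate([0, 0, 20]) cube([160, 20, 120]);


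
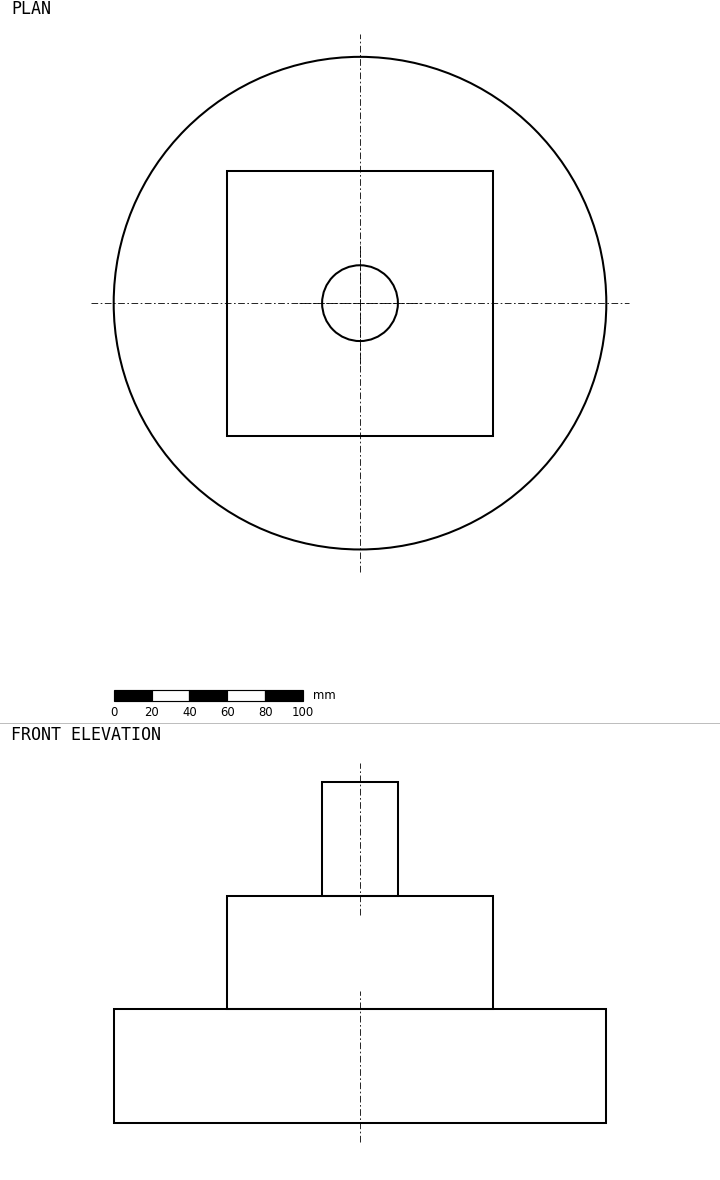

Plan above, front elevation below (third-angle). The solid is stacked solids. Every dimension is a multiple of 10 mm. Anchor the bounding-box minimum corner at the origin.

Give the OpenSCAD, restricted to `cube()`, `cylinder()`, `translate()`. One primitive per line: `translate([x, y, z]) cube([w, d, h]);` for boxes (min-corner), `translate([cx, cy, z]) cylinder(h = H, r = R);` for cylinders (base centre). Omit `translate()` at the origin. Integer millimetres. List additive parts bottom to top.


translate([130, 130, 0]) cylinder(h = 60, r = 130);
translate([60, 60, 60]) cube([140, 140, 60]);
translate([130, 130, 120]) cylinder(h = 60, r = 20);
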